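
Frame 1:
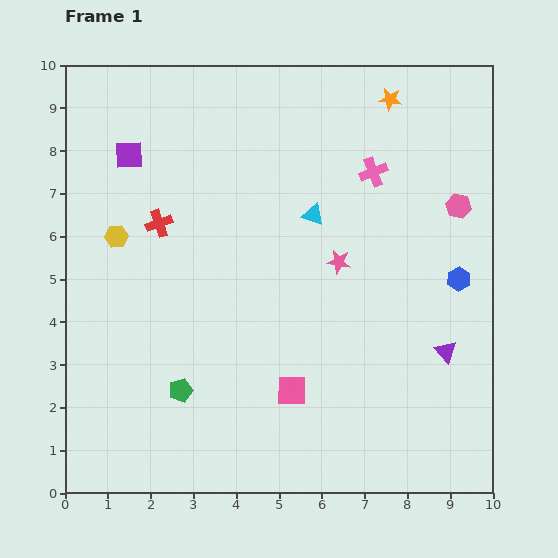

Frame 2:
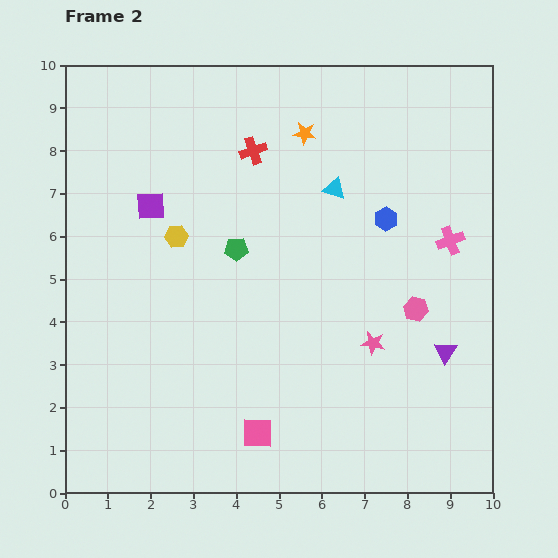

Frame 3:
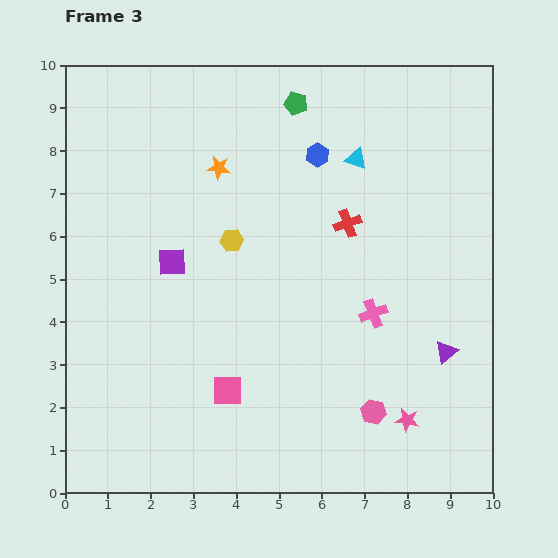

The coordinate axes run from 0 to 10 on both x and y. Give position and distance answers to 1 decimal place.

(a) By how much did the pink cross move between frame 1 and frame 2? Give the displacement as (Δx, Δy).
(1.8, -1.6)

The pink cross was at (7.2, 7.5) in frame 1 and (9.0, 5.9) in frame 2.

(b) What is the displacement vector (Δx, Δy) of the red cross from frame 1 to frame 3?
(4.4, 0.0)

The red cross was at (2.2, 6.3) in frame 1 and (6.6, 6.3) in frame 3.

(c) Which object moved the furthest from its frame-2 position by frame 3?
the green pentagon

(moved 3.7; next 2.8)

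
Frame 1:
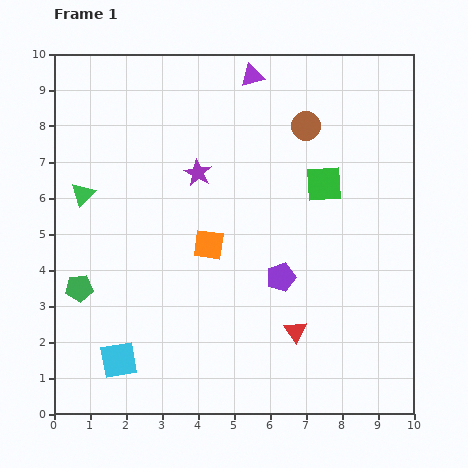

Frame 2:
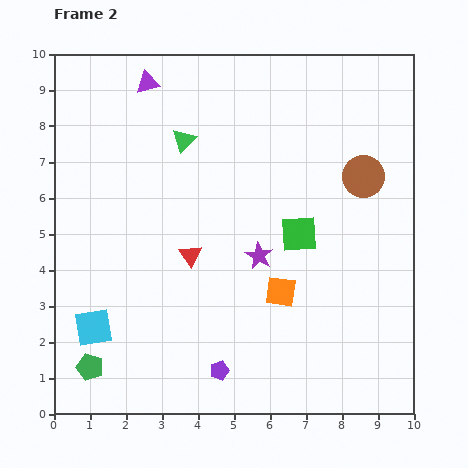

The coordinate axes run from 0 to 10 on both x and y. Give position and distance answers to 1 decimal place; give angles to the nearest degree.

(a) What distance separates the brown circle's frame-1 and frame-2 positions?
2.1

The brown circle moved from (7.0, 8.0) to (8.6, 6.6), a distance of √(1.6² + 1.4²) ≈ 2.1.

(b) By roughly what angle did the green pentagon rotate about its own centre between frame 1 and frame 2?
23° clockwise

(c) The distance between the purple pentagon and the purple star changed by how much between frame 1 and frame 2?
-0.3

Distance in frame 1: 3.7. Distance in frame 2: 3.4.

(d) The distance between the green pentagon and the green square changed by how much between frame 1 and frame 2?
-0.5

Distance in frame 1: 7.4. Distance in frame 2: 6.9.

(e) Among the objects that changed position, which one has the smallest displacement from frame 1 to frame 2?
the cyan square

(moved 1.1)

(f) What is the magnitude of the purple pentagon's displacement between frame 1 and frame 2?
3.1

The purple pentagon moved from (6.3, 3.8) to (4.6, 1.2), a distance of √(1.7² + 2.6²) ≈ 3.1.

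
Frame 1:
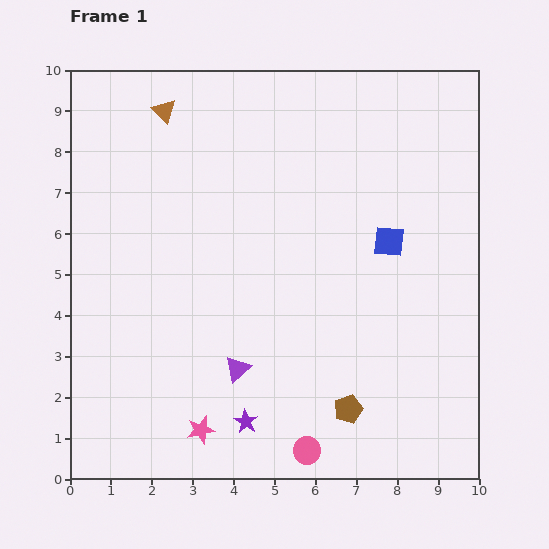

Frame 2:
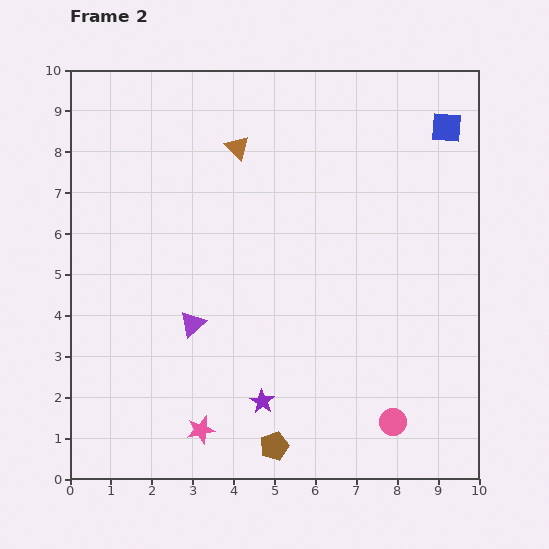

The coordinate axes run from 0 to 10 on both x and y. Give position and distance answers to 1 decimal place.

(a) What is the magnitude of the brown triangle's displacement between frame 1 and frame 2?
2.0

The brown triangle moved from (2.3, 9.0) to (4.1, 8.1), a distance of √(1.8² + 0.9²) ≈ 2.0.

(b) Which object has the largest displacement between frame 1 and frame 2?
the blue square

(moved 3.1; next 2.2)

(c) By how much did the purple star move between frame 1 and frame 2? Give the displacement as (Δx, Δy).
(0.4, 0.5)

The purple star was at (4.3, 1.4) in frame 1 and (4.7, 1.9) in frame 2.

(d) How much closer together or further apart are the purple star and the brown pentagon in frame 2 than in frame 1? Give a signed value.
-1.4

Distance in frame 1: 2.5. Distance in frame 2: 1.1.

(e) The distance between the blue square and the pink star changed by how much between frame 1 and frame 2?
+3.0

Distance in frame 1: 6.5. Distance in frame 2: 9.5.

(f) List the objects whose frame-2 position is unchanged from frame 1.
the pink star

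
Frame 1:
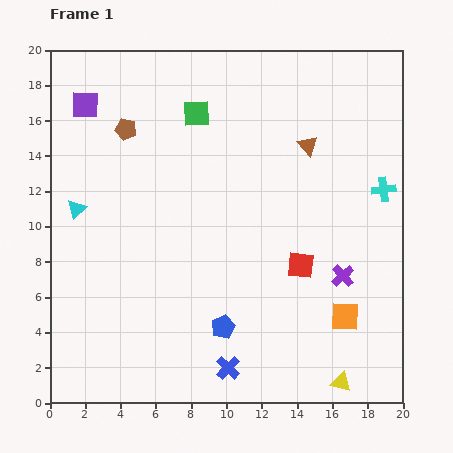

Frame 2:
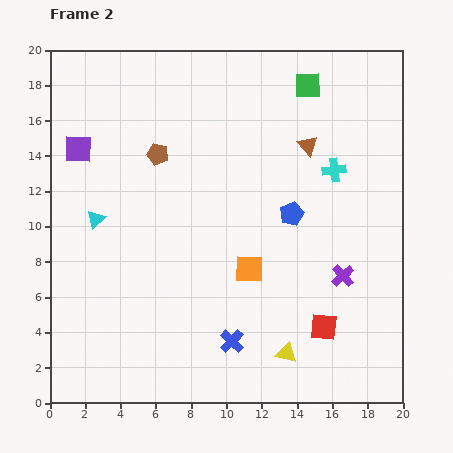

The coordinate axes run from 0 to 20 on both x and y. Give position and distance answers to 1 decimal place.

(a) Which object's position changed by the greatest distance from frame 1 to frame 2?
the blue pentagon

(moved 7.5; next 6.5)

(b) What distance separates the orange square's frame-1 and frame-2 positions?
6.0

The orange square moved from (16.7, 4.9) to (11.3, 7.6), a distance of √(5.4² + 2.7²) ≈ 6.0.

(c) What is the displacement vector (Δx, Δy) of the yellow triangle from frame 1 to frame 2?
(-3.1, 1.6)

The yellow triangle was at (16.5, 1.2) in frame 1 and (13.4, 2.8) in frame 2.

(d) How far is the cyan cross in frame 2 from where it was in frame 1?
3.0

The cyan cross moved from (18.9, 12.1) to (16.1, 13.2), a distance of √(2.8² + 1.1²) ≈ 3.0.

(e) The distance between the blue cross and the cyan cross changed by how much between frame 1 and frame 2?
-2.1

Distance in frame 1: 13.4. Distance in frame 2: 11.3.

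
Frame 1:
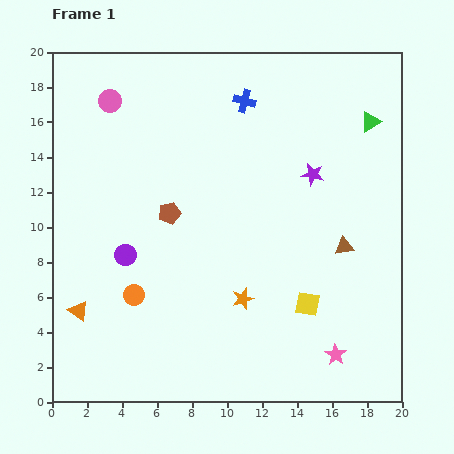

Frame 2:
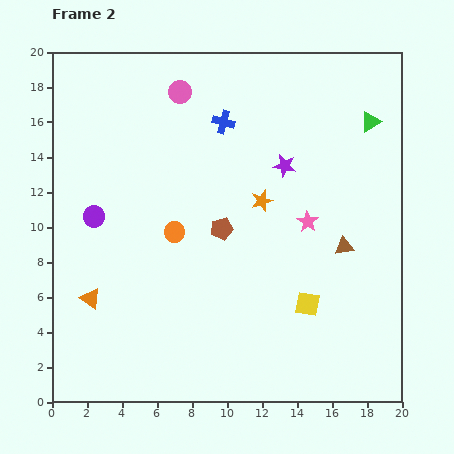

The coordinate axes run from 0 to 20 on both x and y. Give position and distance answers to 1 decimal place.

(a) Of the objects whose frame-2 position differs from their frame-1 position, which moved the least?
the orange triangle

(moved 1.0)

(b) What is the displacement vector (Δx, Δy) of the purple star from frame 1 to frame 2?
(-1.6, 0.5)

The purple star was at (14.9, 13.0) in frame 1 and (13.3, 13.5) in frame 2.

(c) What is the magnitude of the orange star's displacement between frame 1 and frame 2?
5.7

The orange star moved from (10.9, 5.9) to (12.0, 11.5), a distance of √(1.1² + 5.6²) ≈ 5.7.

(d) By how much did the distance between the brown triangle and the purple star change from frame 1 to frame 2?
+1.2

Distance in frame 1: 4.5. Distance in frame 2: 5.7.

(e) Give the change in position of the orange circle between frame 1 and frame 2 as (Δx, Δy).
(2.3, 3.6)

The orange circle was at (4.7, 6.1) in frame 1 and (7.0, 9.7) in frame 2.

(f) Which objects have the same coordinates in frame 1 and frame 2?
the yellow square, the brown triangle, the green triangle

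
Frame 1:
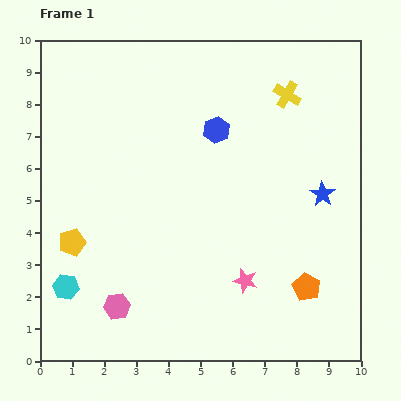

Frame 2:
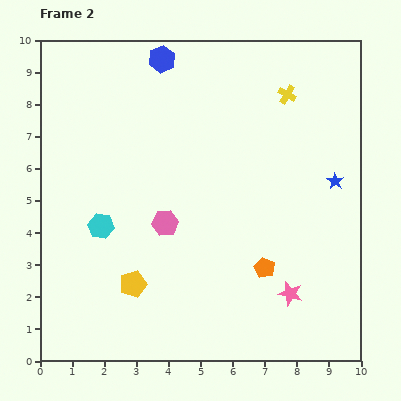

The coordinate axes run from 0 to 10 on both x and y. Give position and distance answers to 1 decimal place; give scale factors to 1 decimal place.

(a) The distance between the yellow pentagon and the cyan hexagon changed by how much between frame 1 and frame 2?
+0.7

Distance in frame 1: 1.4. Distance in frame 2: 2.1.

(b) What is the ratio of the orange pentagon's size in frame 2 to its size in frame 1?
0.7×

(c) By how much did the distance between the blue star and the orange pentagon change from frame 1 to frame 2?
+0.6

Distance in frame 1: 2.9. Distance in frame 2: 3.5.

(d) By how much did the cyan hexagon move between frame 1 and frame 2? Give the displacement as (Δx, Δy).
(1.1, 1.9)

The cyan hexagon was at (0.8, 2.3) in frame 1 and (1.9, 4.2) in frame 2.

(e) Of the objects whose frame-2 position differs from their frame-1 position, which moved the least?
the blue star

(moved 0.6)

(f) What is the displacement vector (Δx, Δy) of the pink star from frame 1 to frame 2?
(1.4, -0.4)

The pink star was at (6.4, 2.5) in frame 1 and (7.8, 2.1) in frame 2.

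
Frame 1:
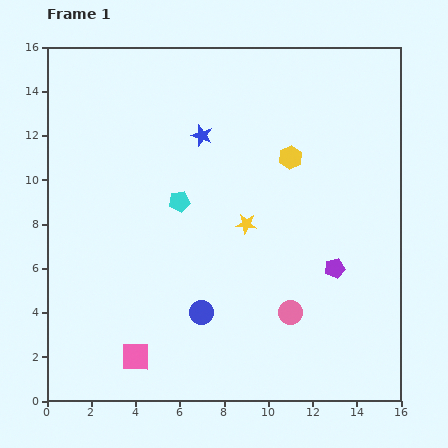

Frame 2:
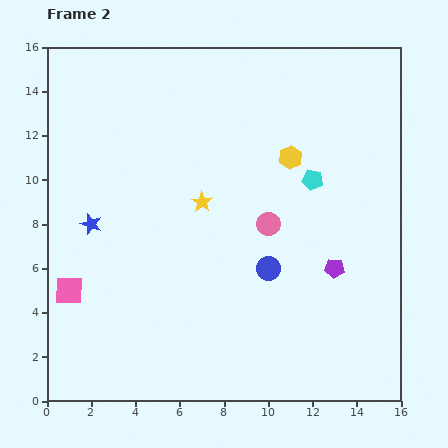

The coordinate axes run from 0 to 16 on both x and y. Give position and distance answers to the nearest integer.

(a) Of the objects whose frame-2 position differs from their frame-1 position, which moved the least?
the yellow star

(moved 2)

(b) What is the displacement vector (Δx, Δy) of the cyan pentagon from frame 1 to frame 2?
(6, 1)

The cyan pentagon was at (6, 9) in frame 1 and (12, 10) in frame 2.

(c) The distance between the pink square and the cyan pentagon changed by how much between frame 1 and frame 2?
+5

Distance in frame 1: 7. Distance in frame 2: 12.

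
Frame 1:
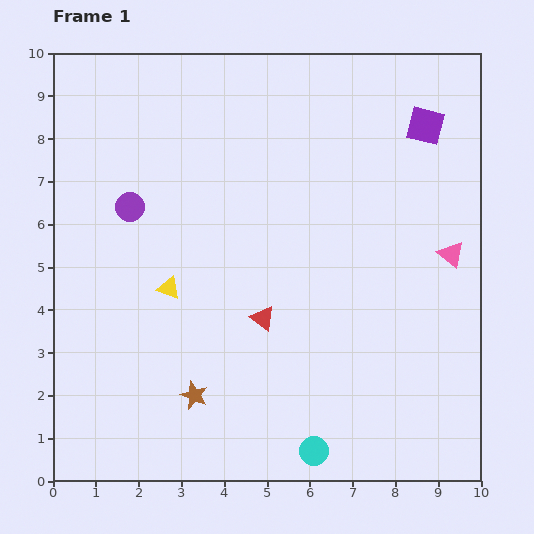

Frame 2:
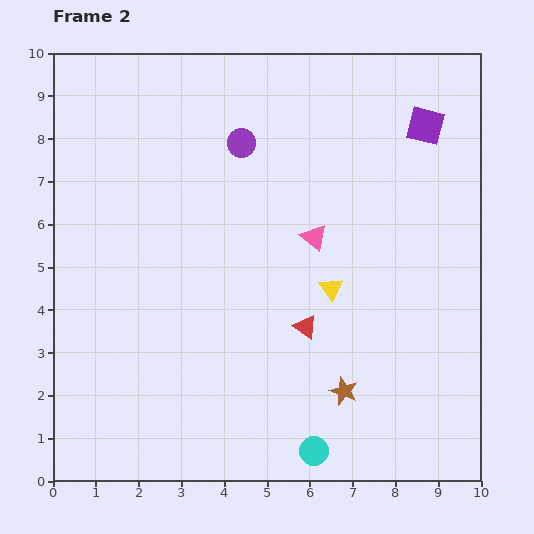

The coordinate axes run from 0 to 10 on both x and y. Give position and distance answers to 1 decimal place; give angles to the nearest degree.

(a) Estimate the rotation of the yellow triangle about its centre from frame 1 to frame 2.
36° clockwise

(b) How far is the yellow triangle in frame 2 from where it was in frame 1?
3.8

The yellow triangle moved from (2.7, 4.5) to (6.5, 4.5), a distance of √(3.8² + 0.0²) ≈ 3.8.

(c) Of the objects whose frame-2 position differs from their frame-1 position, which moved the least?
the red triangle

(moved 1.0)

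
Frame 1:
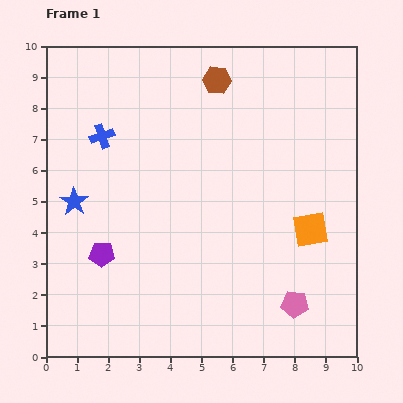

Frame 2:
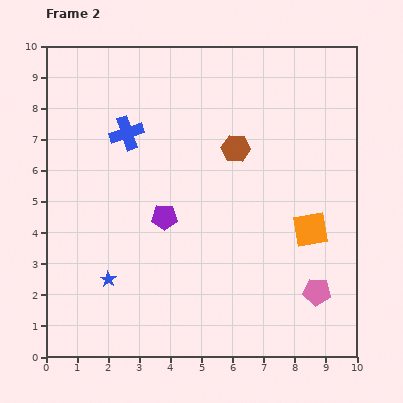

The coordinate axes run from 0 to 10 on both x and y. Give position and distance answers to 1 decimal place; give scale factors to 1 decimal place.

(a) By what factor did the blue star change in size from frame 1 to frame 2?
0.6×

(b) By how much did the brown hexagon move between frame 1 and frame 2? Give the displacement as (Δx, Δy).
(0.6, -2.2)

The brown hexagon was at (5.5, 8.9) in frame 1 and (6.1, 6.7) in frame 2.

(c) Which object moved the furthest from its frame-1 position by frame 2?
the blue star

(moved 2.7; next 2.3)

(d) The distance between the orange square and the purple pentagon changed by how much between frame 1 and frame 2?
-2.0

Distance in frame 1: 6.7. Distance in frame 2: 4.7.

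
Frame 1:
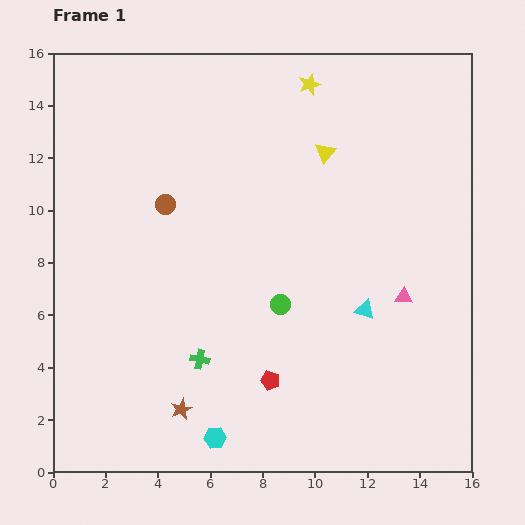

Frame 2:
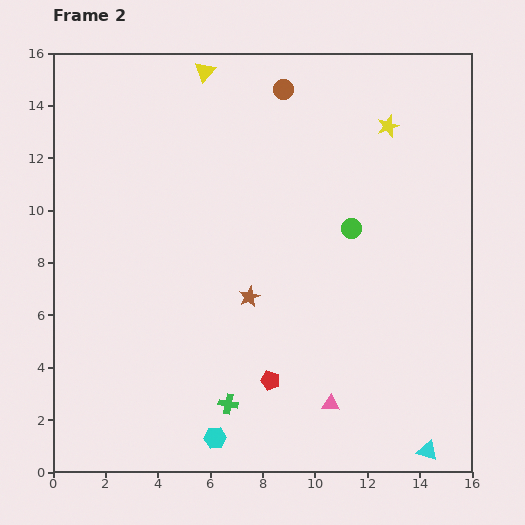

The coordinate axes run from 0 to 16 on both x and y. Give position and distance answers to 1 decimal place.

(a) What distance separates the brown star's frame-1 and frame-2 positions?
5.0

The brown star moved from (4.9, 2.4) to (7.5, 6.7), a distance of √(2.6² + 4.3²) ≈ 5.0.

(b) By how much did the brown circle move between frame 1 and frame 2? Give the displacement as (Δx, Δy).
(4.5, 4.4)

The brown circle was at (4.3, 10.2) in frame 1 and (8.8, 14.6) in frame 2.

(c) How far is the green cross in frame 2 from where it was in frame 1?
2.0

The green cross moved from (5.6, 4.3) to (6.7, 2.6), a distance of √(1.1² + 1.7²) ≈ 2.0.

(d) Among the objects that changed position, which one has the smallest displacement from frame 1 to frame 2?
the green cross

(moved 2.0)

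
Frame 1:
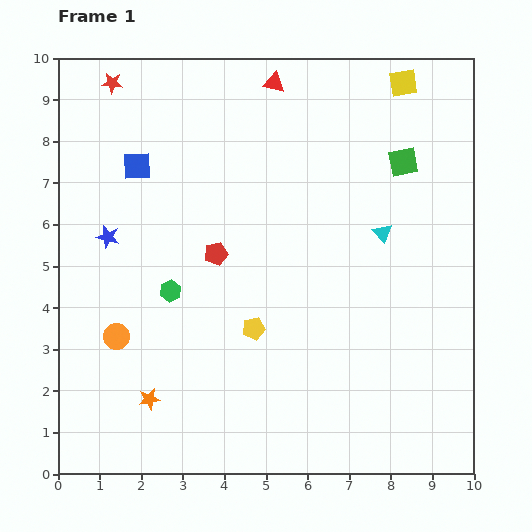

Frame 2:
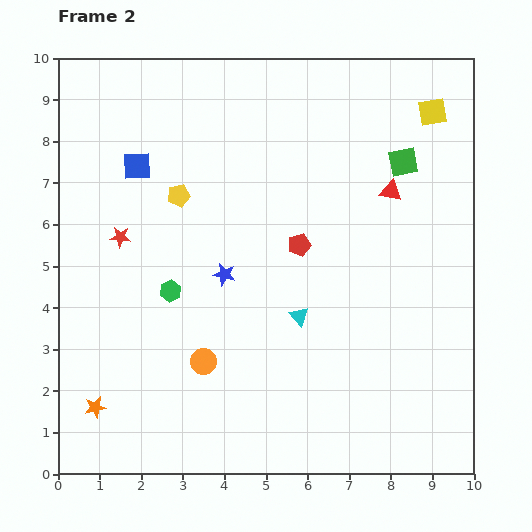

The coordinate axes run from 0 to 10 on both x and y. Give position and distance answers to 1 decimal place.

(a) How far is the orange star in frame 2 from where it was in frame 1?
1.3

The orange star moved from (2.2, 1.8) to (0.9, 1.6), a distance of √(1.3² + 0.2²) ≈ 1.3.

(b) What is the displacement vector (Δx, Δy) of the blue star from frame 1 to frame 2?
(2.8, -0.9)

The blue star was at (1.2, 5.7) in frame 1 and (4.0, 4.8) in frame 2.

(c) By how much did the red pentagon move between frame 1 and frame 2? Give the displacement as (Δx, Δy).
(2.0, 0.2)

The red pentagon was at (3.8, 5.3) in frame 1 and (5.8, 5.5) in frame 2.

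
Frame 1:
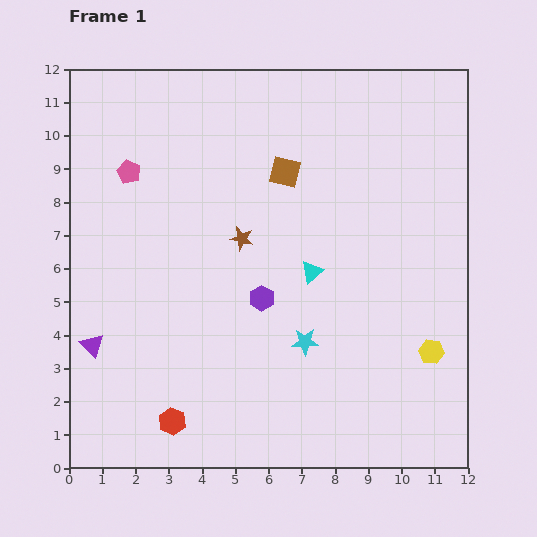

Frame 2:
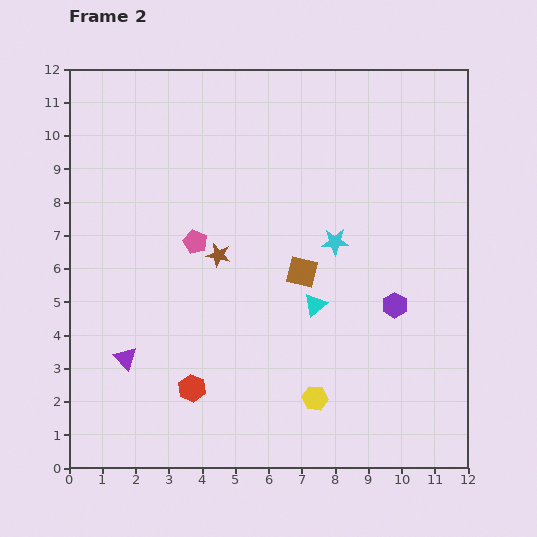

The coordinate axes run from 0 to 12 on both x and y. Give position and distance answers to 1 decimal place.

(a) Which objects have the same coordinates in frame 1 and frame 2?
none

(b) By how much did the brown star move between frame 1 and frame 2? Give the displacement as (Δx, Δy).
(-0.7, -0.5)

The brown star was at (5.2, 6.9) in frame 1 and (4.5, 6.4) in frame 2.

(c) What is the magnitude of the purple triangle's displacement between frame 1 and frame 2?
1.1

The purple triangle moved from (0.7, 3.7) to (1.7, 3.3), a distance of √(1.0² + 0.4²) ≈ 1.1.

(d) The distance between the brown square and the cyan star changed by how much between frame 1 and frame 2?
-3.8

Distance in frame 1: 5.1. Distance in frame 2: 1.3.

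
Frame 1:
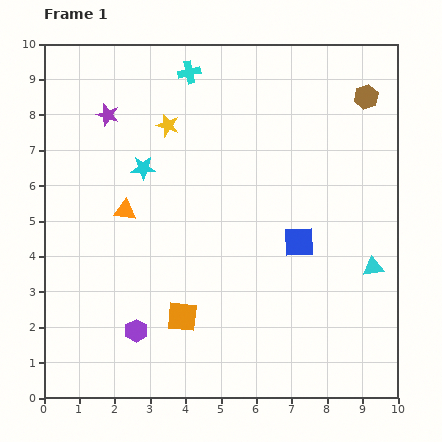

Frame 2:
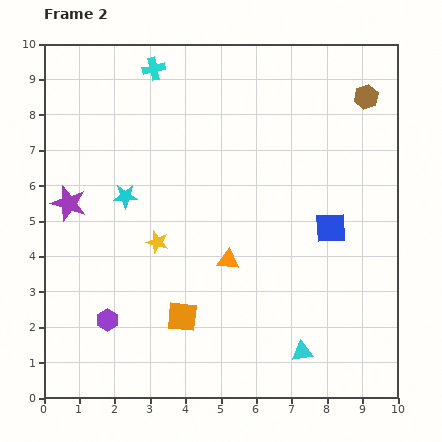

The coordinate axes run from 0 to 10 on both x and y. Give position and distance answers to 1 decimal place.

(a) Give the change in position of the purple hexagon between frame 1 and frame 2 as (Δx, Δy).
(-0.8, 0.3)

The purple hexagon was at (2.6, 1.9) in frame 1 and (1.8, 2.2) in frame 2.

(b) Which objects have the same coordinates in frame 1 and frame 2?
the brown hexagon, the orange square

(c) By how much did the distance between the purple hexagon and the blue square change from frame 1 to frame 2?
+1.6

Distance in frame 1: 5.2. Distance in frame 2: 6.8.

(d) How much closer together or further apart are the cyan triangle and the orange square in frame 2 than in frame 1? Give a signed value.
-2.1

Distance in frame 1: 5.6. Distance in frame 2: 3.5.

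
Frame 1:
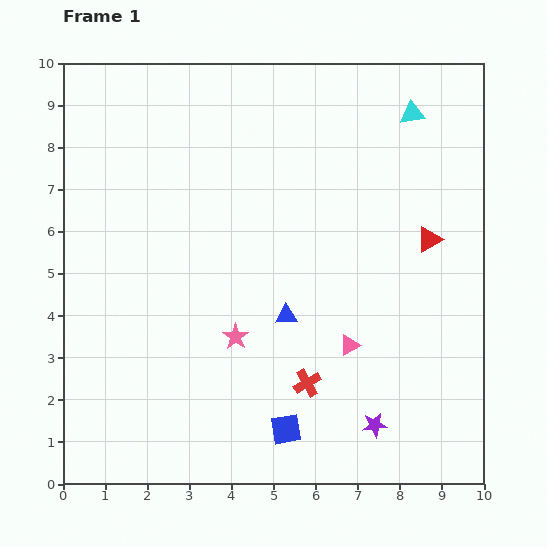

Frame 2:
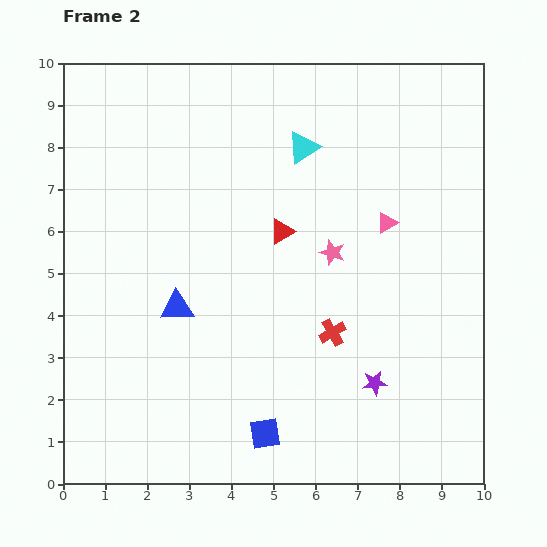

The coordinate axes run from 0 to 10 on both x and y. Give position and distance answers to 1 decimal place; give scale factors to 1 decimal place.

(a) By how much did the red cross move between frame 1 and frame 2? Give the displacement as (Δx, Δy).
(0.6, 1.2)

The red cross was at (5.8, 2.4) in frame 1 and (6.4, 3.6) in frame 2.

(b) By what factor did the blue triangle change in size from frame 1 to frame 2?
1.5×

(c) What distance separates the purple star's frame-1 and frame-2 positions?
1.0

The purple star moved from (7.4, 1.4) to (7.4, 2.4), a distance of √(0.0² + 1.0²) ≈ 1.0.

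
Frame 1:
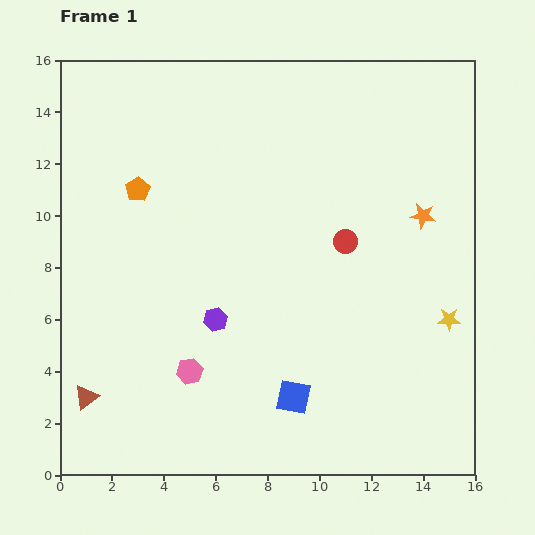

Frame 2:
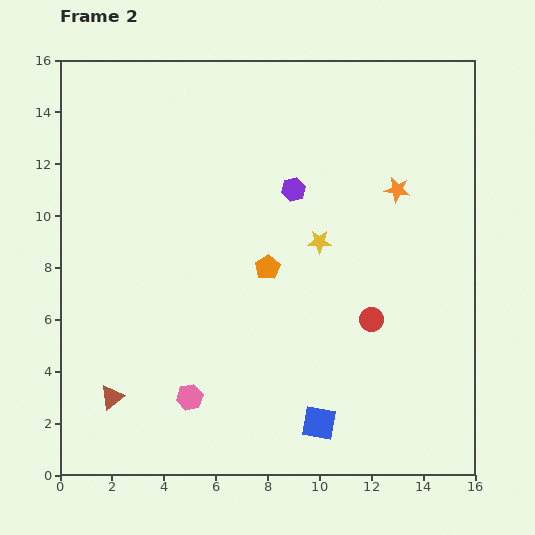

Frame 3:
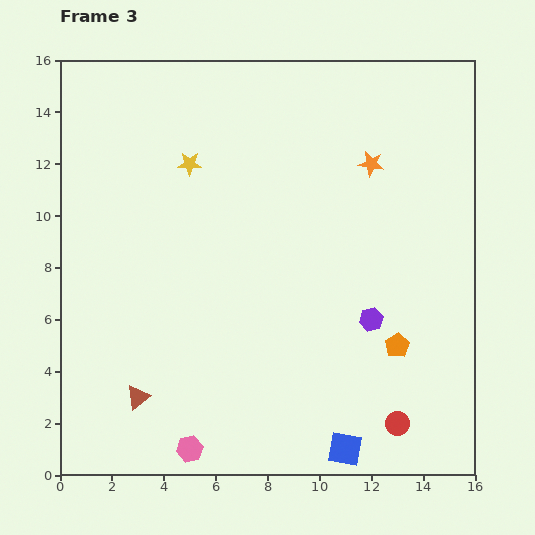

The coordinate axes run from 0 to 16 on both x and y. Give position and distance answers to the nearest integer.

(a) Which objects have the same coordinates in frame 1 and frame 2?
none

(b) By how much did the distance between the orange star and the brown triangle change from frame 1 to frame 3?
-2

Distance in frame 1: 15. Distance in frame 3: 13.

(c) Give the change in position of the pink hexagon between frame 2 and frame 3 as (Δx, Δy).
(0, -2)

The pink hexagon was at (5, 3) in frame 2 and (5, 1) in frame 3.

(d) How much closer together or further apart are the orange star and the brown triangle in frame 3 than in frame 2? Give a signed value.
-1

Distance in frame 2: 14. Distance in frame 3: 13.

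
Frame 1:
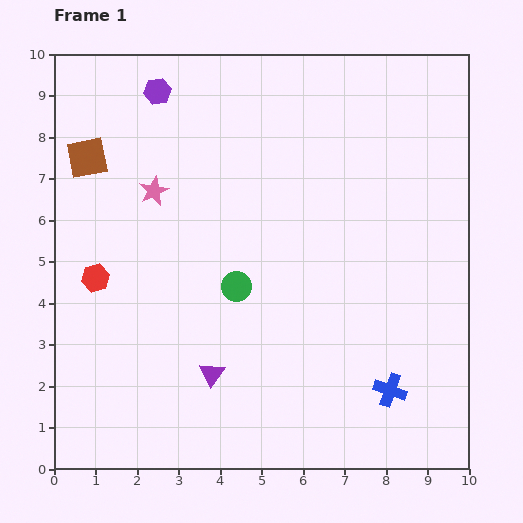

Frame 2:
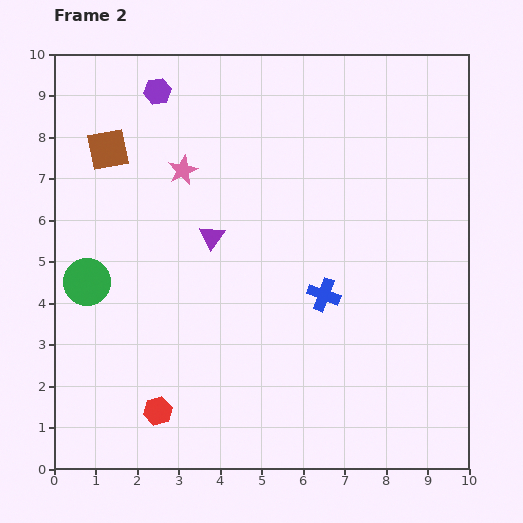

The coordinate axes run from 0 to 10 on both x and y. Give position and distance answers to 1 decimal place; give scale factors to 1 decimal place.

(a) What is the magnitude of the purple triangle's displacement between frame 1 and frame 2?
3.3

The purple triangle moved from (3.8, 2.3) to (3.8, 5.6), a distance of √(0.0² + 3.3²) ≈ 3.3.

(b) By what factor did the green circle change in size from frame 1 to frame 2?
1.6×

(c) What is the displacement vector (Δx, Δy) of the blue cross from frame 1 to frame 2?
(-1.6, 2.3)

The blue cross was at (8.1, 1.9) in frame 1 and (6.5, 4.2) in frame 2.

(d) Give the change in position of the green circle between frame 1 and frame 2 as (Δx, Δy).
(-3.6, 0.1)

The green circle was at (4.4, 4.4) in frame 1 and (0.8, 4.5) in frame 2.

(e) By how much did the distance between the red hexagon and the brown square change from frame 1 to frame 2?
+3.5

Distance in frame 1: 2.9. Distance in frame 2: 6.4.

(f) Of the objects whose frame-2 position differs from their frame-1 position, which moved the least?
the brown square

(moved 0.5)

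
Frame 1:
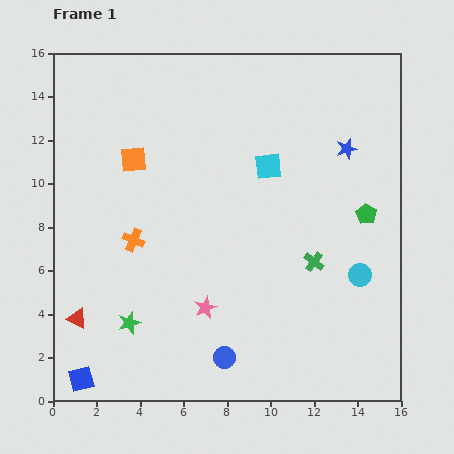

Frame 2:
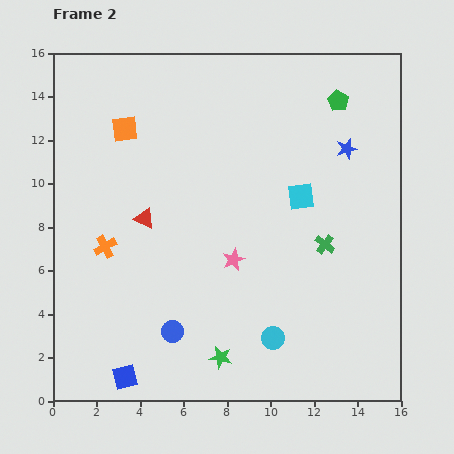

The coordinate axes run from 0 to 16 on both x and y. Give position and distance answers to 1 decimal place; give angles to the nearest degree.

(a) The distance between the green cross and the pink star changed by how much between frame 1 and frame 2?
-1.1

Distance in frame 1: 5.4. Distance in frame 2: 4.3.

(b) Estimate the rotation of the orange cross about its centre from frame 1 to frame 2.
39° clockwise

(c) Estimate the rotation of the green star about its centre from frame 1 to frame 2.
29° clockwise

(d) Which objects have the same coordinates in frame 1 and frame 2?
the blue star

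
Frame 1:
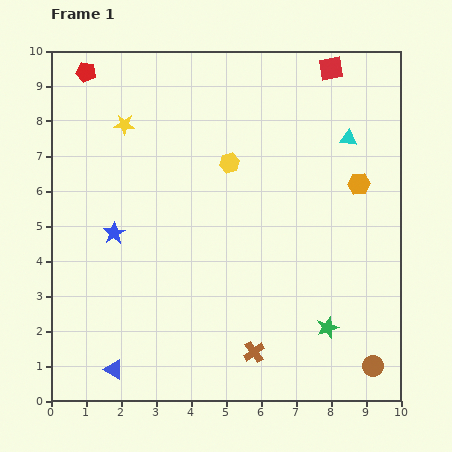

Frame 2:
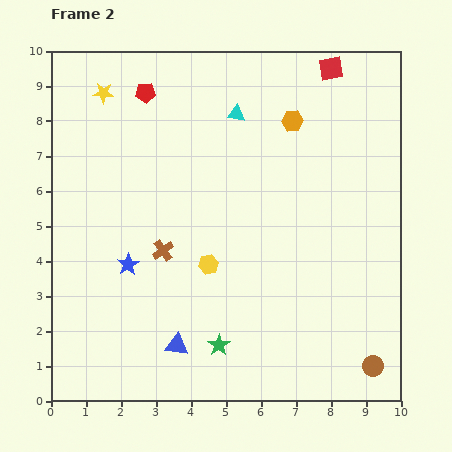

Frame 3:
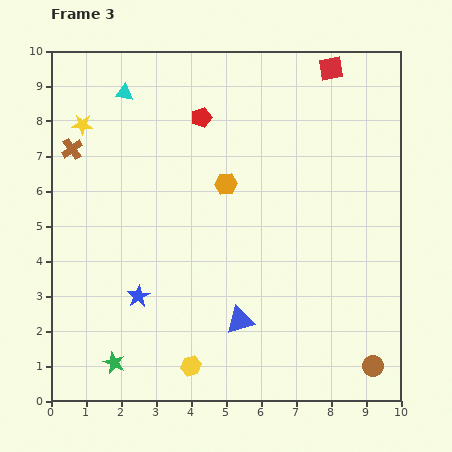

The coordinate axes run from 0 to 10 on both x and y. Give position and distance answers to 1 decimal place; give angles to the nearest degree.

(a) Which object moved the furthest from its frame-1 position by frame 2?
the brown cross

(moved 3.9; next 3.3)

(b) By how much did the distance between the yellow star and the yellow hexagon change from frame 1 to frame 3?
+4.4

Distance in frame 1: 3.2. Distance in frame 3: 7.6.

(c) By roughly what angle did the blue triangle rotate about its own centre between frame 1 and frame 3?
46° counter-clockwise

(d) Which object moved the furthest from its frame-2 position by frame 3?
the brown cross

(moved 3.9; next 3.3)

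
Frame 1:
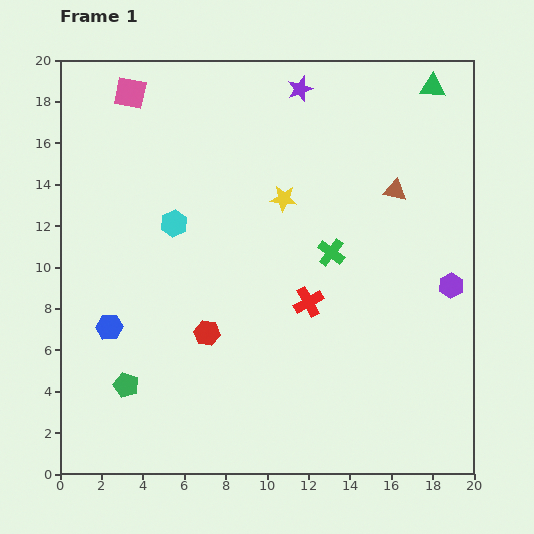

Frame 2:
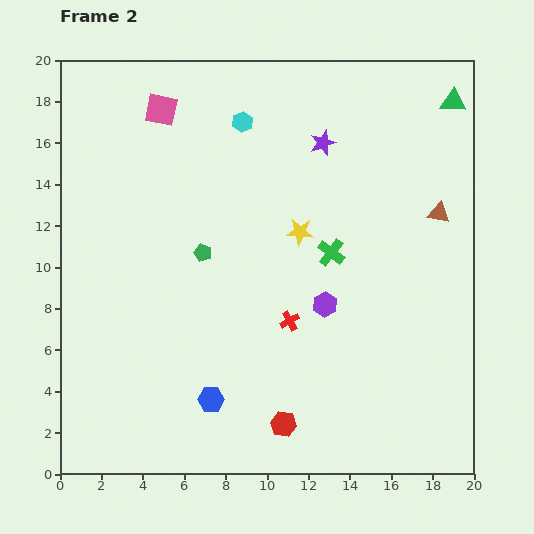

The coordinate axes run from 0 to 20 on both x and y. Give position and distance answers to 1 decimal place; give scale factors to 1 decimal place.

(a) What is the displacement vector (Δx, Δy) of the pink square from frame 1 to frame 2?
(1.5, -0.8)

The pink square was at (3.4, 18.4) in frame 1 and (4.9, 17.6) in frame 2.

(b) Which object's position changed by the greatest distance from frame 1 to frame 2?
the green pentagon

(moved 7.4; next 6.2)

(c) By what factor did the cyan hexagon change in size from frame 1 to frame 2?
0.8×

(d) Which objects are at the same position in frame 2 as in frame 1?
the green cross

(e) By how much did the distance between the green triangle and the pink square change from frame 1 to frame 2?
-0.5

Distance in frame 1: 14.6. Distance in frame 2: 14.1.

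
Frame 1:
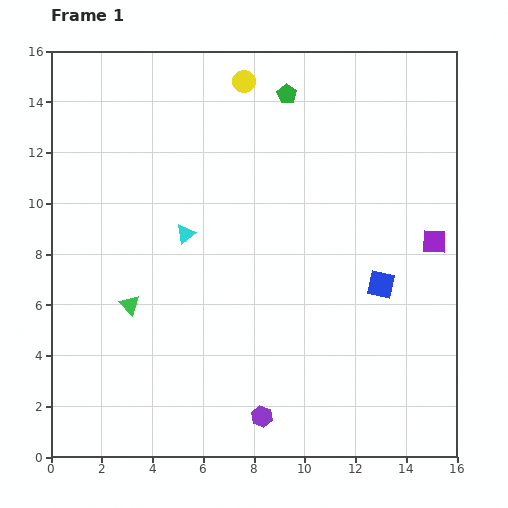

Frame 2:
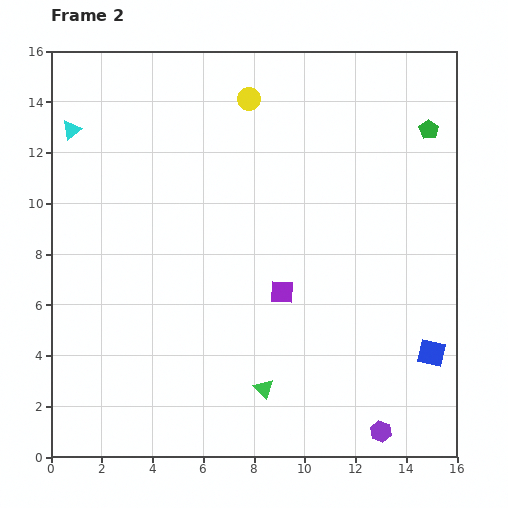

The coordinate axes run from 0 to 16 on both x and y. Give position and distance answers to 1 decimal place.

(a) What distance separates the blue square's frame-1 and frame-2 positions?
3.4

The blue square moved from (13.0, 6.8) to (15.0, 4.1), a distance of √(2.0² + 2.7²) ≈ 3.4.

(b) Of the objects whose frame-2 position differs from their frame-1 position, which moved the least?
the yellow circle

(moved 0.7)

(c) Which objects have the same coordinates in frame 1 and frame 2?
none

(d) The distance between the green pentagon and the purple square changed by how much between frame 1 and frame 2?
+0.4

Distance in frame 1: 8.2. Distance in frame 2: 8.6.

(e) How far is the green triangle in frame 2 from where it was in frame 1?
6.2

The green triangle moved from (3.1, 6.0) to (8.4, 2.7), a distance of √(5.3² + 3.3²) ≈ 6.2.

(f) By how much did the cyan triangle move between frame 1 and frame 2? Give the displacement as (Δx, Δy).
(-4.5, 4.1)

The cyan triangle was at (5.3, 8.8) in frame 1 and (0.8, 12.9) in frame 2.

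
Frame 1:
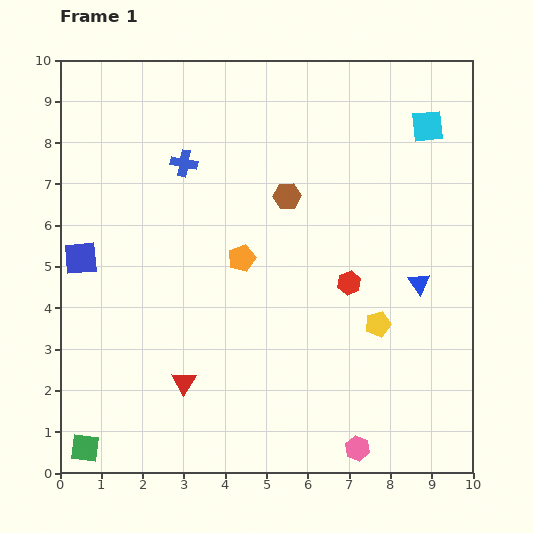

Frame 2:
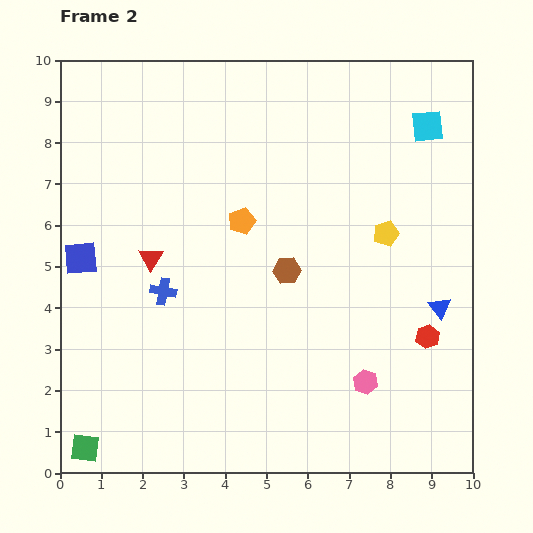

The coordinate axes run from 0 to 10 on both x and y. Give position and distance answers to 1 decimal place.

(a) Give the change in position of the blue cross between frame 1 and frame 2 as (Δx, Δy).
(-0.5, -3.1)

The blue cross was at (3.0, 7.5) in frame 1 and (2.5, 4.4) in frame 2.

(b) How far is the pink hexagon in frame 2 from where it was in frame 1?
1.6

The pink hexagon moved from (7.2, 0.6) to (7.4, 2.2), a distance of √(0.2² + 1.6²) ≈ 1.6.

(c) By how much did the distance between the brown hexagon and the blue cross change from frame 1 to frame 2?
+0.4

Distance in frame 1: 2.6. Distance in frame 2: 3.0.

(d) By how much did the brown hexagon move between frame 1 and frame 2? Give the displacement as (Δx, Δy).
(0.0, -1.8)

The brown hexagon was at (5.5, 6.7) in frame 1 and (5.5, 4.9) in frame 2.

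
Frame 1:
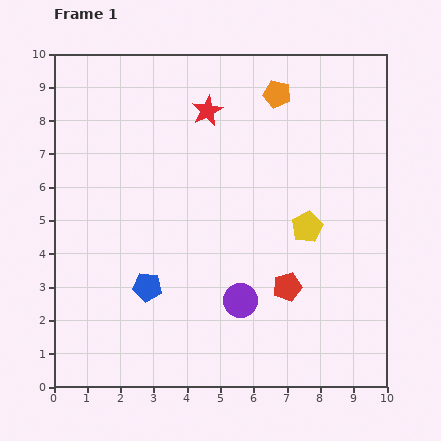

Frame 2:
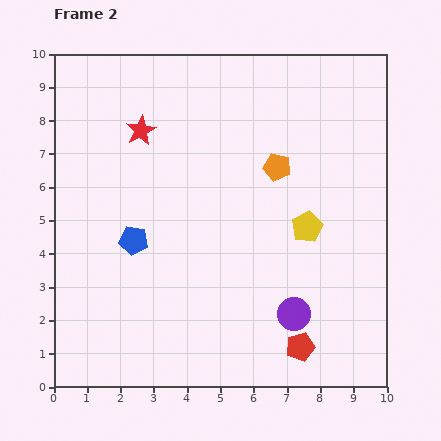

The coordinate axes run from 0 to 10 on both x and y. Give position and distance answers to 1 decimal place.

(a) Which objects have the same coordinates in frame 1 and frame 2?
the yellow pentagon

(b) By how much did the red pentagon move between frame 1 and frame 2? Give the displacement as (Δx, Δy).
(0.4, -1.8)

The red pentagon was at (7.0, 3.0) in frame 1 and (7.4, 1.2) in frame 2.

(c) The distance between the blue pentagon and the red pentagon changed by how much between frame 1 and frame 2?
+1.7

Distance in frame 1: 4.2. Distance in frame 2: 5.9.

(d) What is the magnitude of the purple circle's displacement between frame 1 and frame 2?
1.6

The purple circle moved from (5.6, 2.6) to (7.2, 2.2), a distance of √(1.6² + 0.4²) ≈ 1.6.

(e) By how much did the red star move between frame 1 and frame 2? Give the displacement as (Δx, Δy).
(-2.0, -0.6)

The red star was at (4.6, 8.3) in frame 1 and (2.6, 7.7) in frame 2.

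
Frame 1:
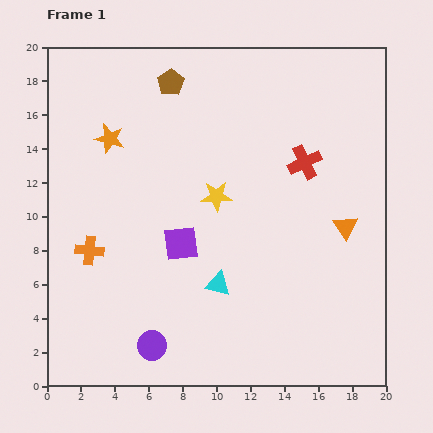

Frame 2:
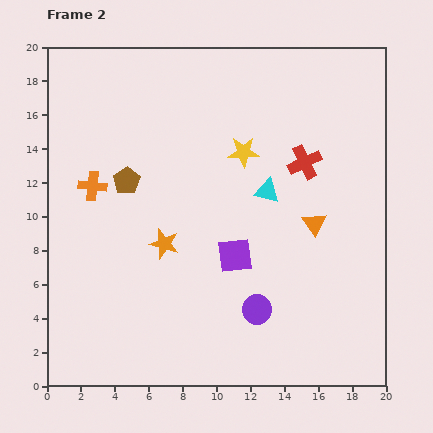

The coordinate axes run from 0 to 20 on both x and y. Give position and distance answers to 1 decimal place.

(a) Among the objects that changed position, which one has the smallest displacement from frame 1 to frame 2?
the orange triangle

(moved 1.8)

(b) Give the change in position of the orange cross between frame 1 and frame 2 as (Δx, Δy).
(0.2, 3.8)

The orange cross was at (2.5, 8.0) in frame 1 and (2.7, 11.8) in frame 2.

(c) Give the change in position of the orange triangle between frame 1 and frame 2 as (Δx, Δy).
(-1.8, 0.2)

The orange triangle was at (17.6, 9.4) in frame 1 and (15.8, 9.6) in frame 2.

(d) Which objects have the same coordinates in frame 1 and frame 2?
the red cross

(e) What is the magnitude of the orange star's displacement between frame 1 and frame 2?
7.0

The orange star moved from (3.7, 14.6) to (6.9, 8.4), a distance of √(3.2² + 6.2²) ≈ 7.0.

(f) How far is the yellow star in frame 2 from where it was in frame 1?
3.1

The yellow star moved from (10.0, 11.2) to (11.6, 13.8), a distance of √(1.6² + 2.6²) ≈ 3.1.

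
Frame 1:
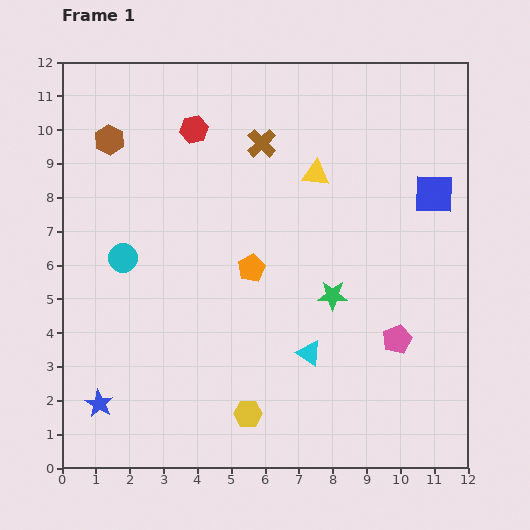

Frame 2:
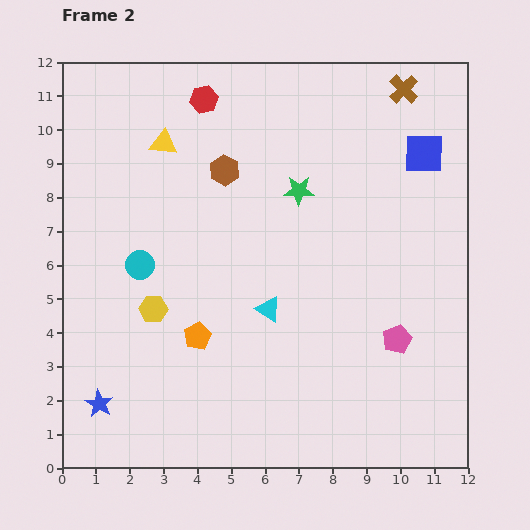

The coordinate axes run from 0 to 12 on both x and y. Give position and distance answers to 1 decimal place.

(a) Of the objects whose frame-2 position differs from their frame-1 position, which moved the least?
the cyan circle

(moved 0.5)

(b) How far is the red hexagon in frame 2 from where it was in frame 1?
0.9

The red hexagon moved from (3.9, 10.0) to (4.2, 10.9), a distance of √(0.3² + 0.9²) ≈ 0.9.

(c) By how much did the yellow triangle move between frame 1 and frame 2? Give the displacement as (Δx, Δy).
(-4.5, 0.9)

The yellow triangle was at (7.5, 8.7) in frame 1 and (3.0, 9.6) in frame 2.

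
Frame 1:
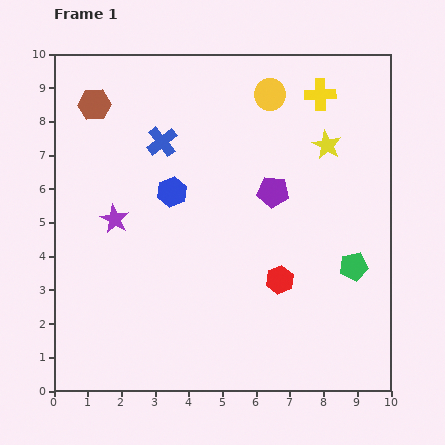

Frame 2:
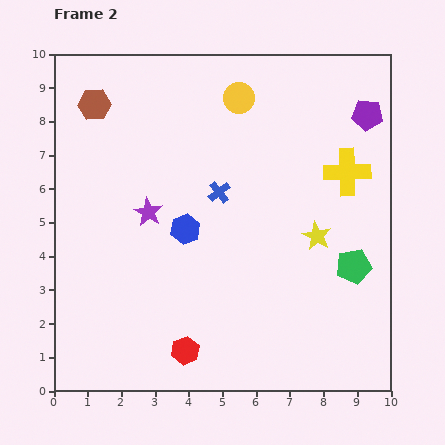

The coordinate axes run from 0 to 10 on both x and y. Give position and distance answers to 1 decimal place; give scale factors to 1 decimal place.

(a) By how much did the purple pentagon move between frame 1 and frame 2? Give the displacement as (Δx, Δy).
(2.8, 2.3)

The purple pentagon was at (6.5, 5.9) in frame 1 and (9.3, 8.2) in frame 2.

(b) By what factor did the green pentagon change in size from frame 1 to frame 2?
1.3×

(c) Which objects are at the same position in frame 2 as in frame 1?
the brown hexagon, the green pentagon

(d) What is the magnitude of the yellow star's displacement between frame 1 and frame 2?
2.7

The yellow star moved from (8.1, 7.3) to (7.8, 4.6), a distance of √(0.3² + 2.7²) ≈ 2.7.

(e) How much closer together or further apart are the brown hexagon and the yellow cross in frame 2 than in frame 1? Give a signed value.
+1.1

Distance in frame 1: 6.7. Distance in frame 2: 7.8.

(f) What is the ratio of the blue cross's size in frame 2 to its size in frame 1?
0.7×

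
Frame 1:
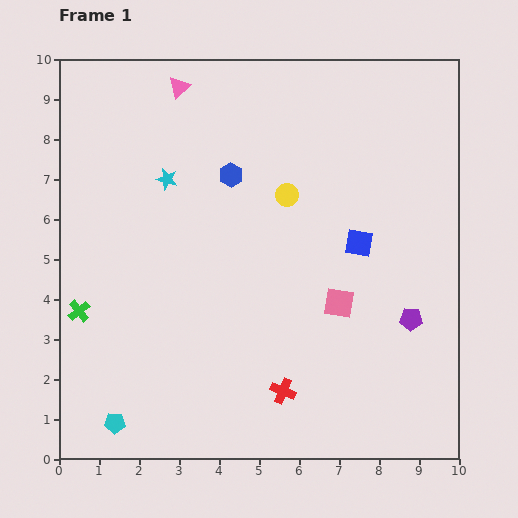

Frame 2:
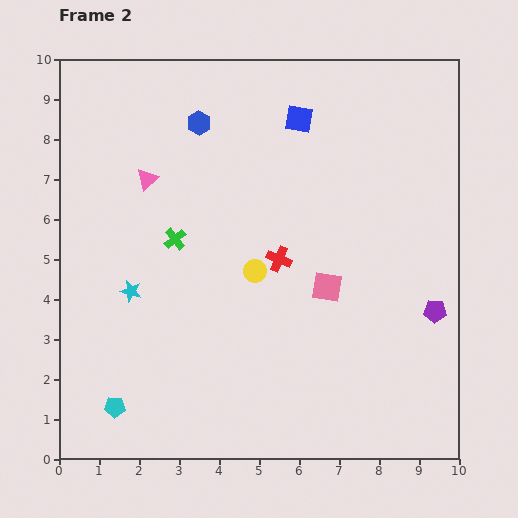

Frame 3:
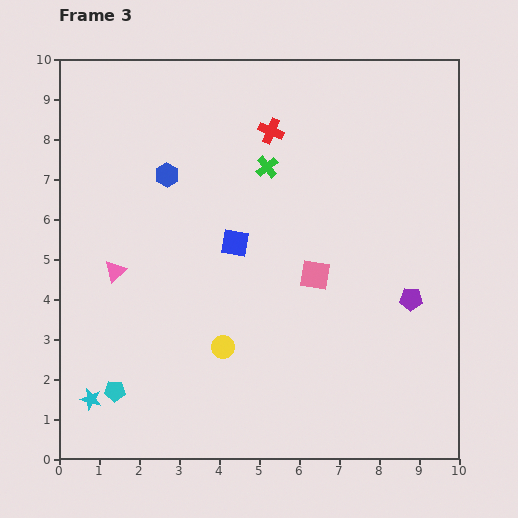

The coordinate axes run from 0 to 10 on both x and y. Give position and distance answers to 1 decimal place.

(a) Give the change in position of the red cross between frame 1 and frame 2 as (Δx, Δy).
(-0.1, 3.3)

The red cross was at (5.6, 1.7) in frame 1 and (5.5, 5.0) in frame 2.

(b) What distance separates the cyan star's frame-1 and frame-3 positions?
5.8

The cyan star moved from (2.7, 7.0) to (0.8, 1.5), a distance of √(1.9² + 5.5²) ≈ 5.8.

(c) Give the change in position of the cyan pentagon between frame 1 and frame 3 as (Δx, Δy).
(0.0, 0.8)

The cyan pentagon was at (1.4, 0.9) in frame 1 and (1.4, 1.7) in frame 3.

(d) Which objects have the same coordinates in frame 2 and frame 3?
none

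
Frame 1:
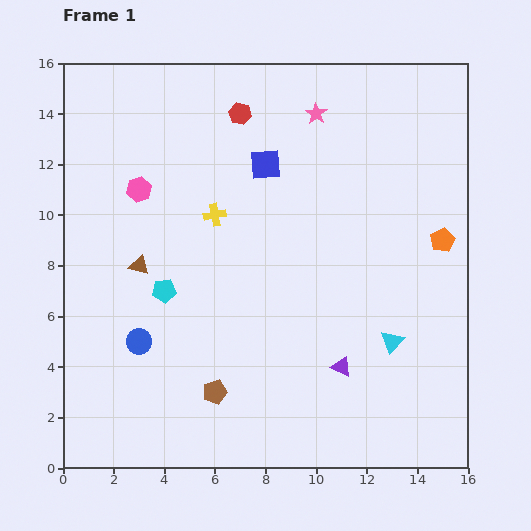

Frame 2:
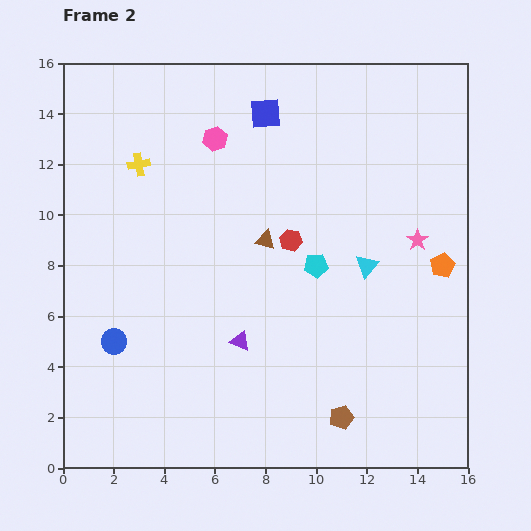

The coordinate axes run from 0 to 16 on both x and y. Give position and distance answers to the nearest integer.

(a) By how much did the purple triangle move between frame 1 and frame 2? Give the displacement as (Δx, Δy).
(-4, 1)

The purple triangle was at (11, 4) in frame 1 and (7, 5) in frame 2.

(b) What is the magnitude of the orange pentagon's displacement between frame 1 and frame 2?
1

The orange pentagon moved from (15, 9) to (15, 8), a distance of √(0² + 1²) ≈ 1.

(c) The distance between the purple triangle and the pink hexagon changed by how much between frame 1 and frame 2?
-3

Distance in frame 1: 11. Distance in frame 2: 8.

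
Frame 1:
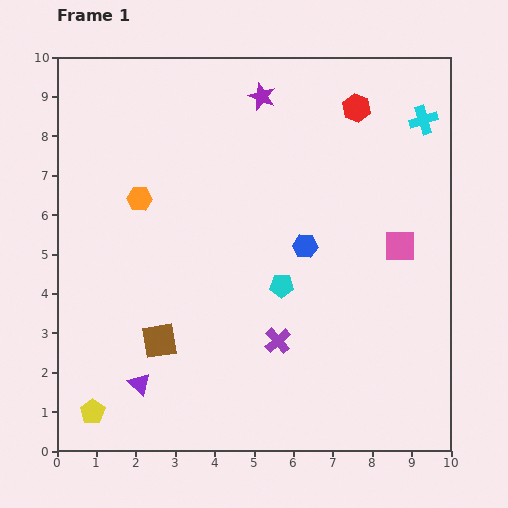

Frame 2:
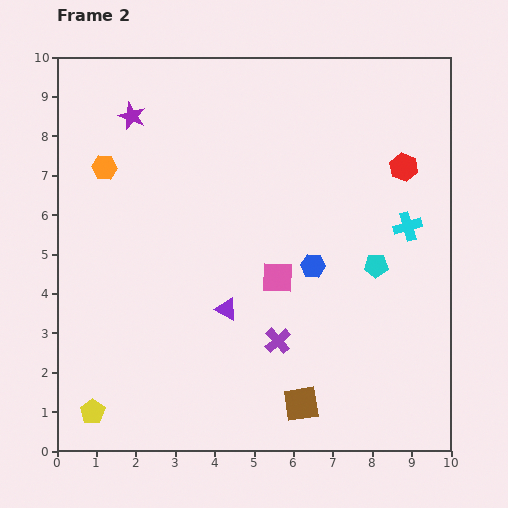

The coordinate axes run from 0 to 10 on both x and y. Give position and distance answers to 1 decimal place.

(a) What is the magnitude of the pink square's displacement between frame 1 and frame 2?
3.2

The pink square moved from (8.7, 5.2) to (5.6, 4.4), a distance of √(3.1² + 0.8²) ≈ 3.2.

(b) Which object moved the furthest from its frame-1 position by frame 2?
the brown square

(moved 3.9; next 3.3)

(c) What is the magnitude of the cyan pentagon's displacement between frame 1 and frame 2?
2.5

The cyan pentagon moved from (5.7, 4.2) to (8.1, 4.7), a distance of √(2.4² + 0.5²) ≈ 2.5.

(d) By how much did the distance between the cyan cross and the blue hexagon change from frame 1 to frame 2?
-1.8

Distance in frame 1: 4.4. Distance in frame 2: 2.6.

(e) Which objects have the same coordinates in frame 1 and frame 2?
the yellow pentagon, the purple cross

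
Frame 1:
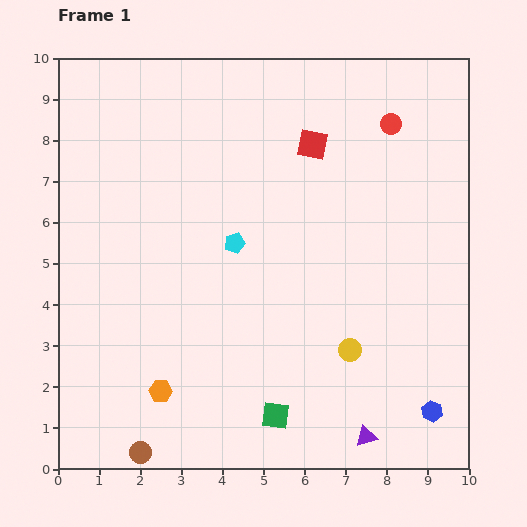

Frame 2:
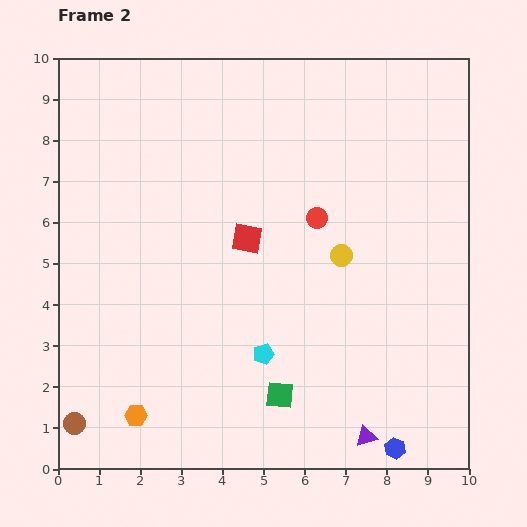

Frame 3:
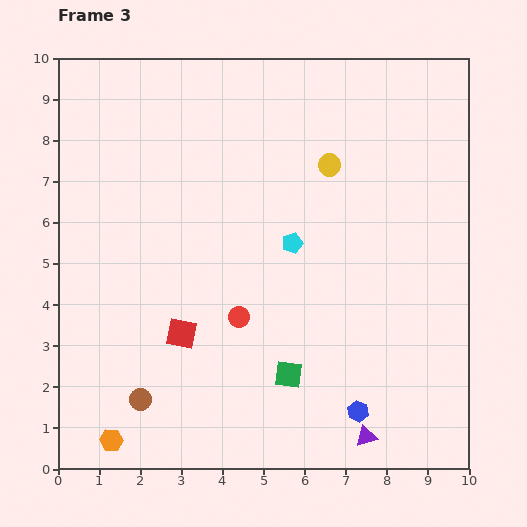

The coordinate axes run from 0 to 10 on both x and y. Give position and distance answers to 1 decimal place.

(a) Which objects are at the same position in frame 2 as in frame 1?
the purple triangle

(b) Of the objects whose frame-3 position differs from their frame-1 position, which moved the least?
the green square

(moved 1.0)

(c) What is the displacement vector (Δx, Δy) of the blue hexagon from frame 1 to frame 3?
(-1.8, 0.0)

The blue hexagon was at (9.1, 1.4) in frame 1 and (7.3, 1.4) in frame 3.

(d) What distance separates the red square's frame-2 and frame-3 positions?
2.8

The red square moved from (4.6, 5.6) to (3.0, 3.3), a distance of √(1.6² + 2.3²) ≈ 2.8.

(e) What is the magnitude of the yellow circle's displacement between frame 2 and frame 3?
2.2

The yellow circle moved from (6.9, 5.2) to (6.6, 7.4), a distance of √(0.3² + 2.2²) ≈ 2.2.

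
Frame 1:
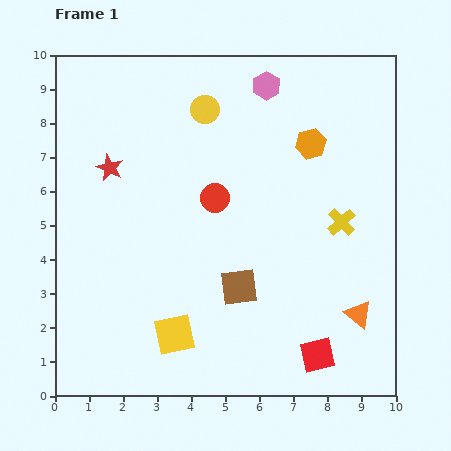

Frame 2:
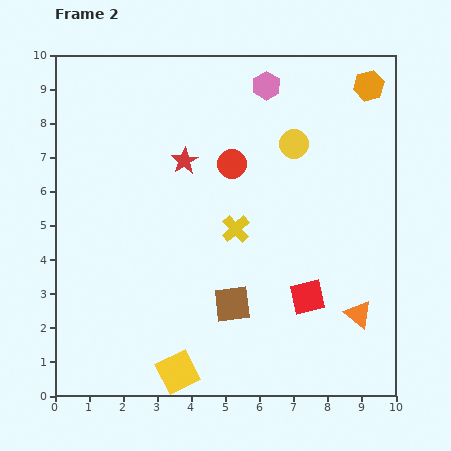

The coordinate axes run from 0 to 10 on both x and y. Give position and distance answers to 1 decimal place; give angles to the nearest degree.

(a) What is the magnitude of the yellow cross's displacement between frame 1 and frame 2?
3.1

The yellow cross moved from (8.4, 5.1) to (5.3, 4.9), a distance of √(3.1² + 0.2²) ≈ 3.1.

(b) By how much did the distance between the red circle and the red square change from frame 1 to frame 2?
-1.0

Distance in frame 1: 5.5. Distance in frame 2: 4.5.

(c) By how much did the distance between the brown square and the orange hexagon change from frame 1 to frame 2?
+2.8

Distance in frame 1: 4.7. Distance in frame 2: 7.5.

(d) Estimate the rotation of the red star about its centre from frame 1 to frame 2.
16° clockwise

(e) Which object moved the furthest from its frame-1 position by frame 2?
the yellow cross

(moved 3.1; next 2.8)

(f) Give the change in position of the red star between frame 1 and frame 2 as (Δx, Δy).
(2.2, 0.2)

The red star was at (1.6, 6.7) in frame 1 and (3.8, 6.9) in frame 2.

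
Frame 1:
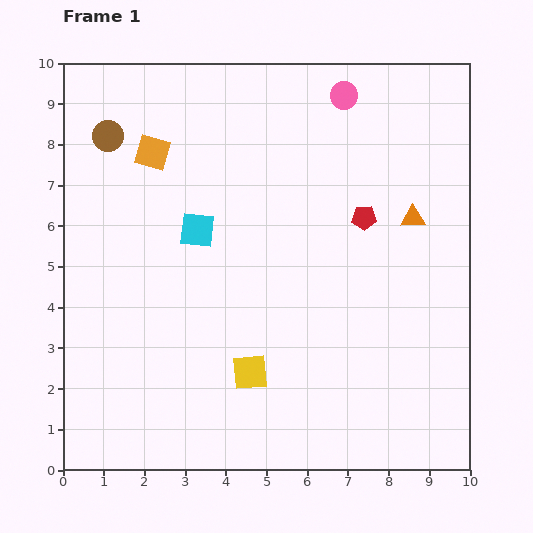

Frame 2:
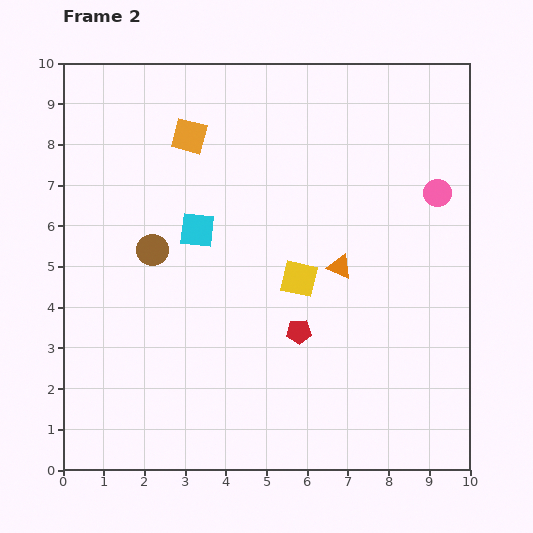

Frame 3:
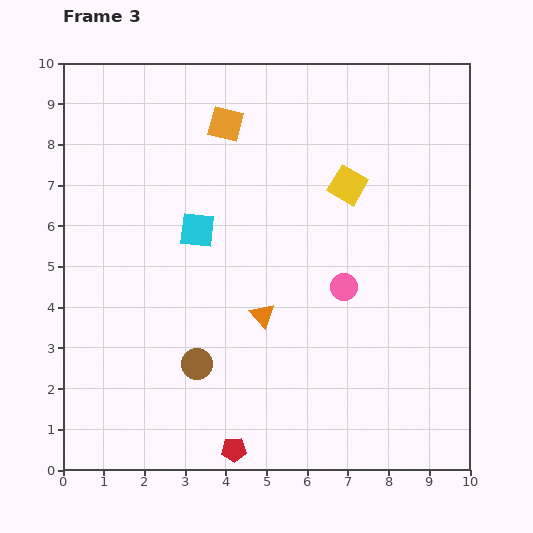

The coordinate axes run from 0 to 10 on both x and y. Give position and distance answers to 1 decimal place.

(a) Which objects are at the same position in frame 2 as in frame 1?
the cyan square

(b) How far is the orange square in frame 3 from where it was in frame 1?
1.9

The orange square moved from (2.2, 7.8) to (4.0, 8.5), a distance of √(1.8² + 0.7²) ≈ 1.9.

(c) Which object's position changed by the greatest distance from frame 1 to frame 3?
the red pentagon

(moved 6.5; next 6.0)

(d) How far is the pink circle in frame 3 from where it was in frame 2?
3.3

The pink circle moved from (9.2, 6.8) to (6.9, 4.5), a distance of √(2.3² + 2.3²) ≈ 3.3.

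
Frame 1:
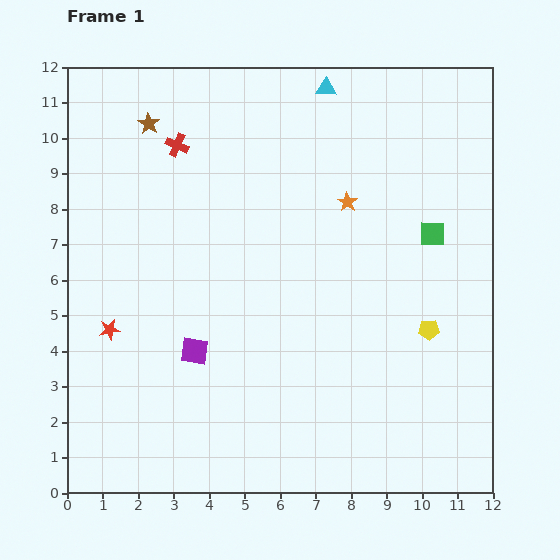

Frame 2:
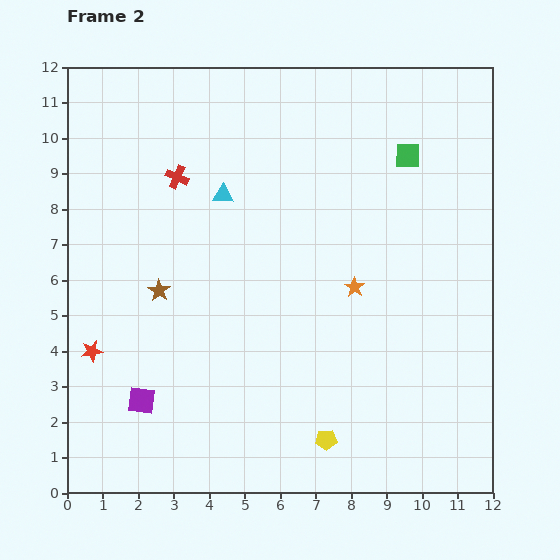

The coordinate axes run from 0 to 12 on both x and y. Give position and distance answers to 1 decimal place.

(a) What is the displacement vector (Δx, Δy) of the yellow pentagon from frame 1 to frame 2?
(-2.9, -3.1)

The yellow pentagon was at (10.2, 4.6) in frame 1 and (7.3, 1.5) in frame 2.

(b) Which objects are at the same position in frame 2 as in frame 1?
none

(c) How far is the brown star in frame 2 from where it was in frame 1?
4.7

The brown star moved from (2.3, 10.4) to (2.6, 5.7), a distance of √(0.3² + 4.7²) ≈ 4.7.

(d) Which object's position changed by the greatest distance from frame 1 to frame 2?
the brown star

(moved 4.7; next 4.2)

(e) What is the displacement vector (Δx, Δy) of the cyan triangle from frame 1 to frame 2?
(-2.9, -3.0)

The cyan triangle was at (7.3, 11.4) in frame 1 and (4.4, 8.4) in frame 2.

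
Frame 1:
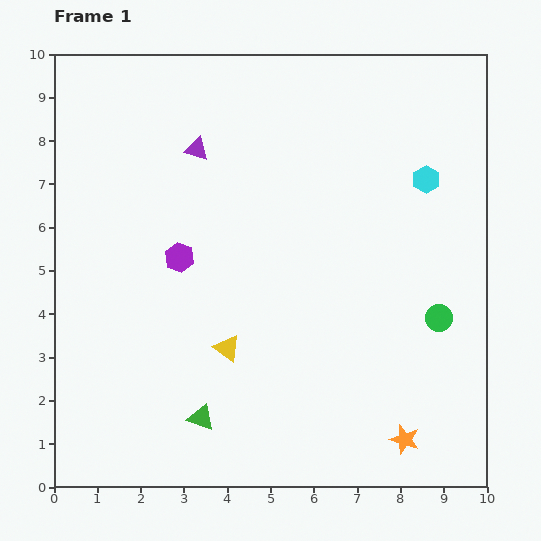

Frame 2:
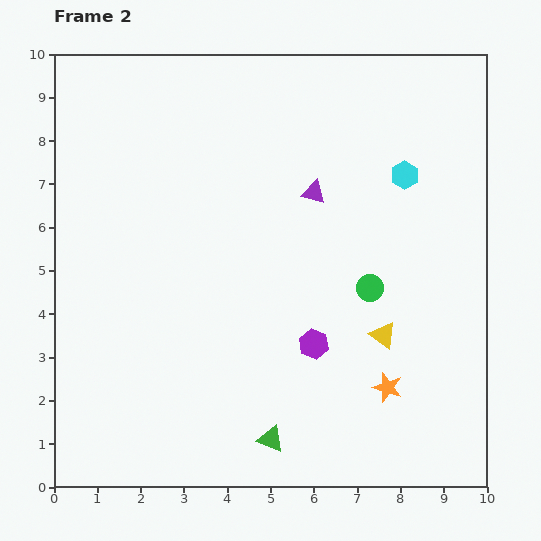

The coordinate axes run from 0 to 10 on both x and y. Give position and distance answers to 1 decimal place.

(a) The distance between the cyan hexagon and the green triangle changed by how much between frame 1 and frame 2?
-0.8

Distance in frame 1: 7.6. Distance in frame 2: 6.8.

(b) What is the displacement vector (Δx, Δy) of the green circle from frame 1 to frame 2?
(-1.6, 0.7)

The green circle was at (8.9, 3.9) in frame 1 and (7.3, 4.6) in frame 2.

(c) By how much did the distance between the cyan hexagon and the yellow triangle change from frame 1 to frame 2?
-2.3

Distance in frame 1: 6.0. Distance in frame 2: 3.7.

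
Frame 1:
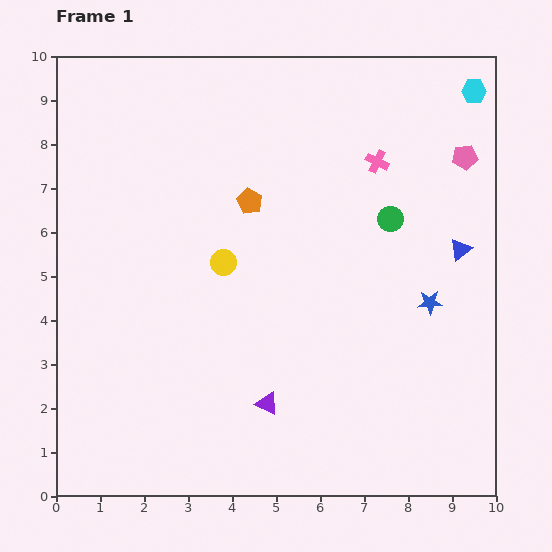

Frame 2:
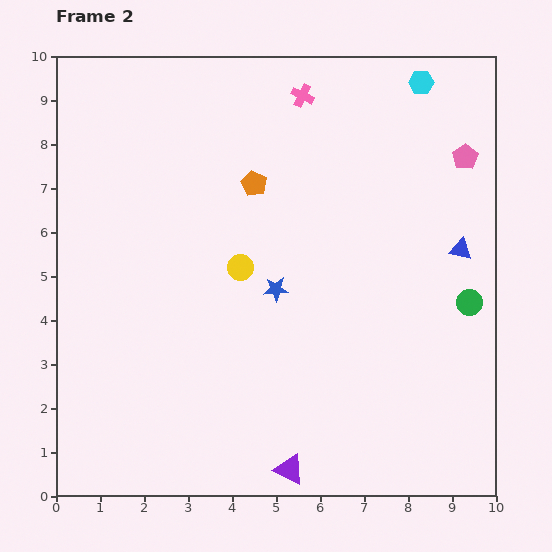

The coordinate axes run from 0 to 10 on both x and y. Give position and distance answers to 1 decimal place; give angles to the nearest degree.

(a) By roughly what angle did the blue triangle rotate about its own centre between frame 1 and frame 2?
49° clockwise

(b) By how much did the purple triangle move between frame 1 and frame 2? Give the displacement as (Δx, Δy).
(0.5, -1.5)

The purple triangle was at (4.8, 2.1) in frame 1 and (5.3, 0.6) in frame 2.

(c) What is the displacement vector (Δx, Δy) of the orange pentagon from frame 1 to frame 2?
(0.1, 0.4)

The orange pentagon was at (4.4, 6.7) in frame 1 and (4.5, 7.1) in frame 2.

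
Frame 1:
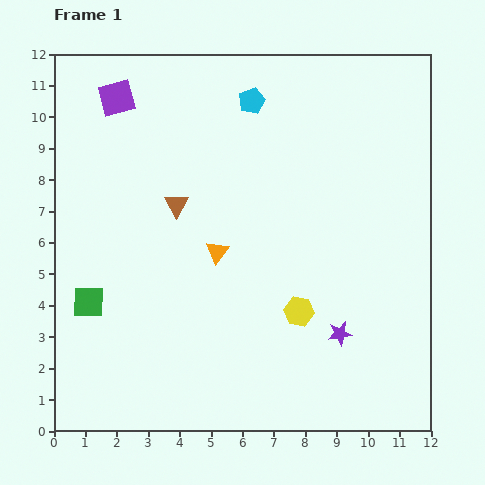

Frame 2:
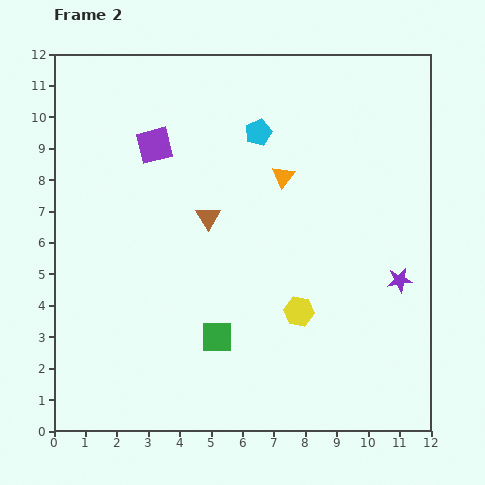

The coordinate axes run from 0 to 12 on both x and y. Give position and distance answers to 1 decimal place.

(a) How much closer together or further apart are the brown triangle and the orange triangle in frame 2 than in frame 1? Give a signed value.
+0.7

Distance in frame 1: 2.0. Distance in frame 2: 2.7.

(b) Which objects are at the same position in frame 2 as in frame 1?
the yellow hexagon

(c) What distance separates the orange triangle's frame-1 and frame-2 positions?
3.2

The orange triangle moved from (5.2, 5.7) to (7.3, 8.1), a distance of √(2.1² + 2.4²) ≈ 3.2.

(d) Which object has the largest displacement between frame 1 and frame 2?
the green square

(moved 4.2; next 3.2)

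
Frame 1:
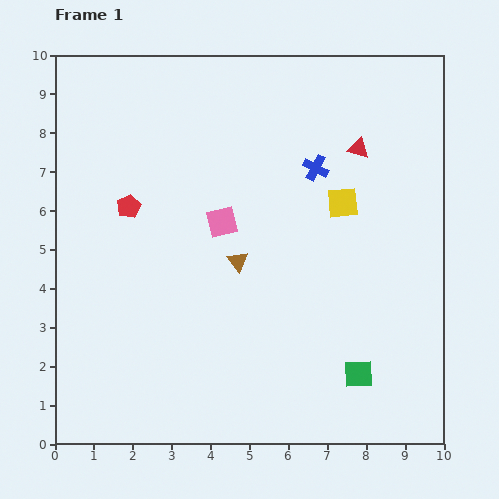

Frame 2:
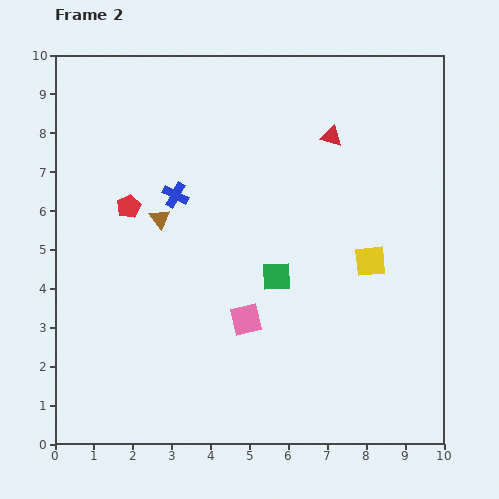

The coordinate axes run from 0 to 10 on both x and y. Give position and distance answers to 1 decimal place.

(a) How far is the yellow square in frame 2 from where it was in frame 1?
1.7

The yellow square moved from (7.4, 6.2) to (8.1, 4.7), a distance of √(0.7² + 1.5²) ≈ 1.7.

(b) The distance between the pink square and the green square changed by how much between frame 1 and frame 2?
-3.8

Distance in frame 1: 5.2. Distance in frame 2: 1.4.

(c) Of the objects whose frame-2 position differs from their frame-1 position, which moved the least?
the red triangle

(moved 0.8)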